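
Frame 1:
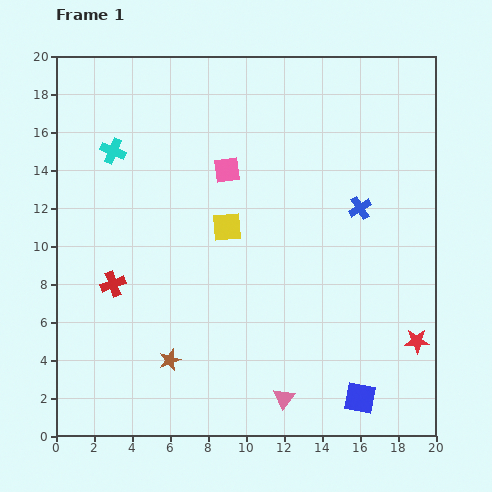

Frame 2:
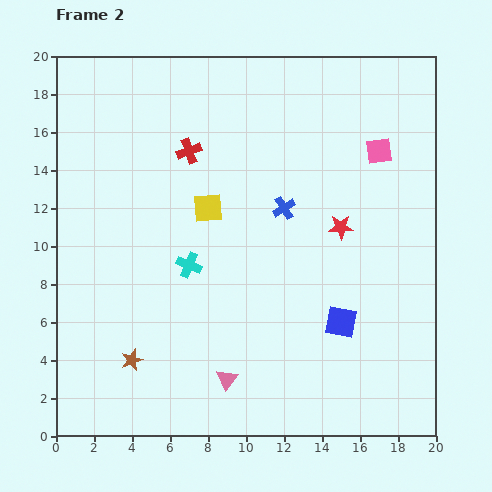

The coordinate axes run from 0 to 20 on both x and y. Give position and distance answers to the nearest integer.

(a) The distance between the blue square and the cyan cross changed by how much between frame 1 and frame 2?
-9

Distance in frame 1: 18. Distance in frame 2: 9.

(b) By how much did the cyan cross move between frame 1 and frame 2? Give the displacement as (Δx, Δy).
(4, -6)

The cyan cross was at (3, 15) in frame 1 and (7, 9) in frame 2.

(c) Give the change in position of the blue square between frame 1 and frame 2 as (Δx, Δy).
(-1, 4)

The blue square was at (16, 2) in frame 1 and (15, 6) in frame 2.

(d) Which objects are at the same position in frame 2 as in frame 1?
none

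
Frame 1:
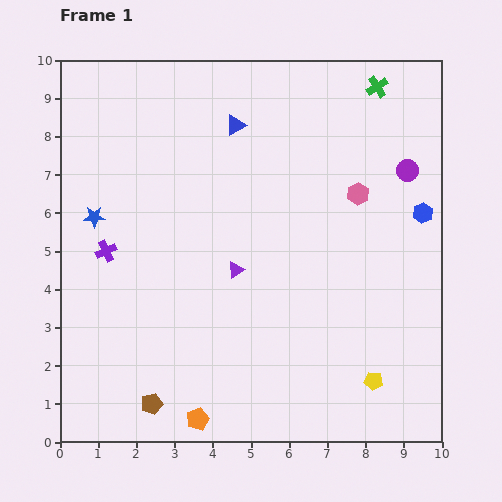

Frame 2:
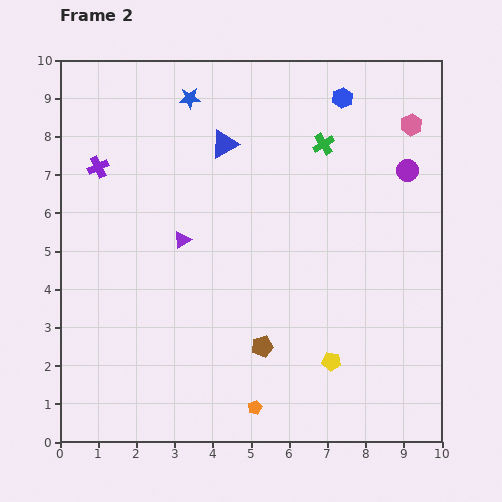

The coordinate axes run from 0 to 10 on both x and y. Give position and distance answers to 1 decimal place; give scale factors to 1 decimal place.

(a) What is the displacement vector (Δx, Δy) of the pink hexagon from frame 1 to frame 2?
(1.4, 1.8)

The pink hexagon was at (7.8, 6.5) in frame 1 and (9.2, 8.3) in frame 2.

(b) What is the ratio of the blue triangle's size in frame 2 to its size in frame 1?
1.4×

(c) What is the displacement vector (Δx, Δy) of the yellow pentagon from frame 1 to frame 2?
(-1.1, 0.5)

The yellow pentagon was at (8.2, 1.6) in frame 1 and (7.1, 2.1) in frame 2.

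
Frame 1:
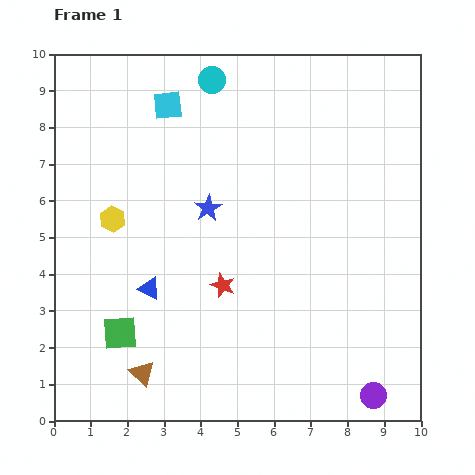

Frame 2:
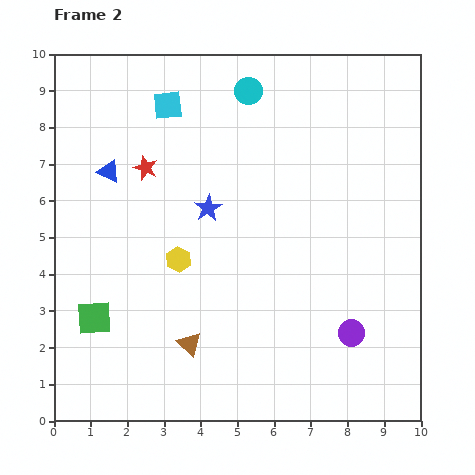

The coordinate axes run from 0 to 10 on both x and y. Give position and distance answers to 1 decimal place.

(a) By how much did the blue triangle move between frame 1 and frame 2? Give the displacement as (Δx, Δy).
(-1.1, 3.2)

The blue triangle was at (2.6, 3.6) in frame 1 and (1.5, 6.8) in frame 2.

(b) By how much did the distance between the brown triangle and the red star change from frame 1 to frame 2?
+1.6

Distance in frame 1: 3.3. Distance in frame 2: 4.9.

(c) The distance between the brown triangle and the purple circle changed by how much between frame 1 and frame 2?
-1.9

Distance in frame 1: 6.3. Distance in frame 2: 4.4.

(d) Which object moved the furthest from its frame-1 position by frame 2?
the red star

(moved 3.8; next 3.4)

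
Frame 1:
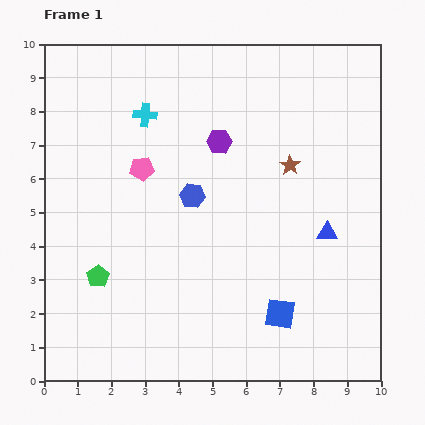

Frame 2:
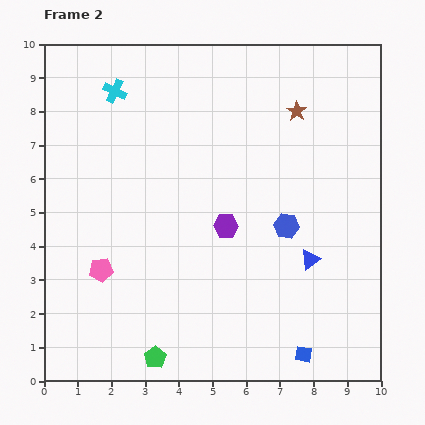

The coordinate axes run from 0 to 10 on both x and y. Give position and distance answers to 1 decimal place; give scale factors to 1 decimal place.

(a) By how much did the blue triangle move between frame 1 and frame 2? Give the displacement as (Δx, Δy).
(-0.5, -0.8)

The blue triangle was at (8.4, 4.4) in frame 1 and (7.9, 3.6) in frame 2.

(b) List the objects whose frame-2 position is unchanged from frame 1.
none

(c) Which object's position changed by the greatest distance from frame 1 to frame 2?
the pink pentagon

(moved 3.2; next 2.9)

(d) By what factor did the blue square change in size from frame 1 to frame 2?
0.6×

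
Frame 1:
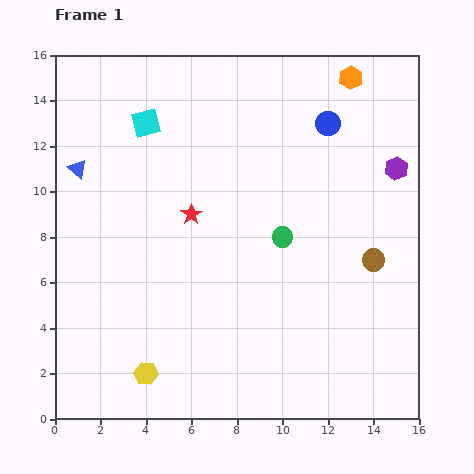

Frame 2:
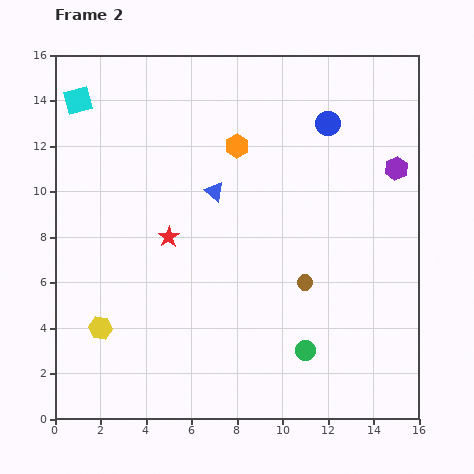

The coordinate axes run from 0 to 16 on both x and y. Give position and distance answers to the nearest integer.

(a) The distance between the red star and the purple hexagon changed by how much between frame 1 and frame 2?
+1

Distance in frame 1: 9. Distance in frame 2: 10.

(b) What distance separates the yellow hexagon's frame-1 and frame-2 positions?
3

The yellow hexagon moved from (4, 2) to (2, 4), a distance of √(2² + 2²) ≈ 3.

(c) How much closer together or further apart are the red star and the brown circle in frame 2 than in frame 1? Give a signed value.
-2

Distance in frame 1: 8. Distance in frame 2: 6.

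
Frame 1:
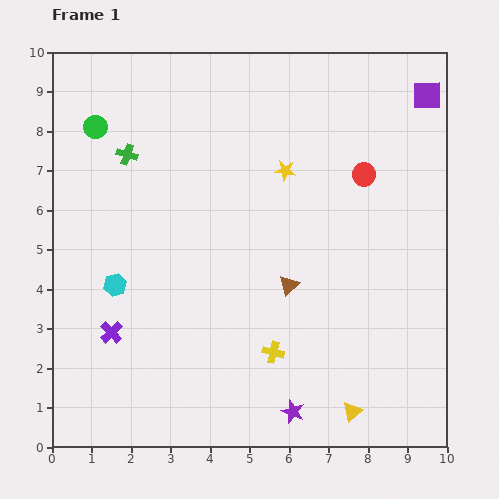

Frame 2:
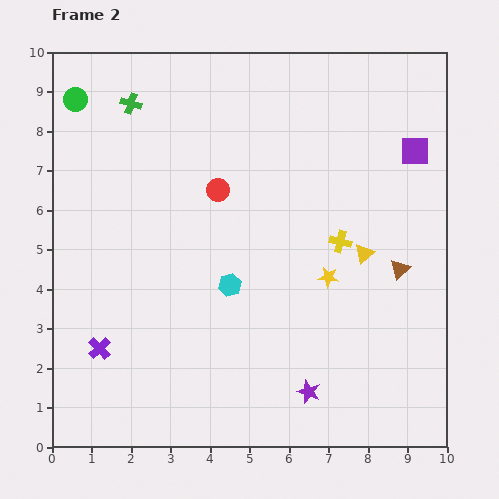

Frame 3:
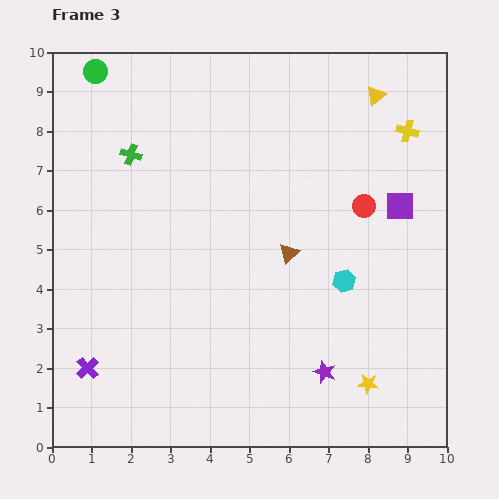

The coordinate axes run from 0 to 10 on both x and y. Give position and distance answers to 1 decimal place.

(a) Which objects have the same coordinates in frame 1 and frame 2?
none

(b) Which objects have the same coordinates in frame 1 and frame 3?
none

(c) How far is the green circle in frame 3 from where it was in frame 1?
1.4

The green circle moved from (1.1, 8.1) to (1.1, 9.5), a distance of √(0.0² + 1.4²) ≈ 1.4.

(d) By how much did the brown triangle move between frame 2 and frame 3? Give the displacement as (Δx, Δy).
(-2.8, 0.4)

The brown triangle was at (8.8, 4.5) in frame 2 and (6.0, 4.9) in frame 3.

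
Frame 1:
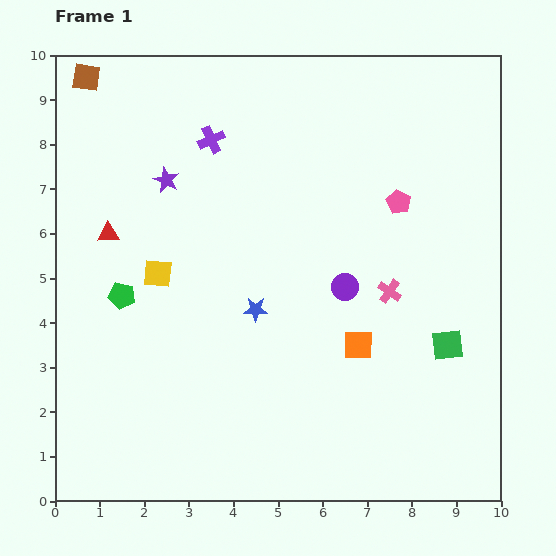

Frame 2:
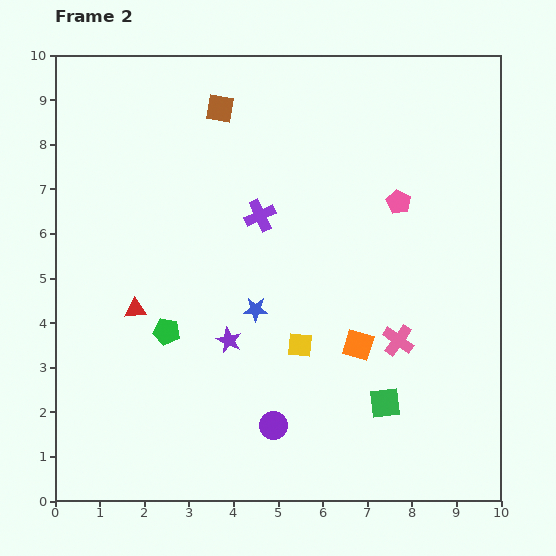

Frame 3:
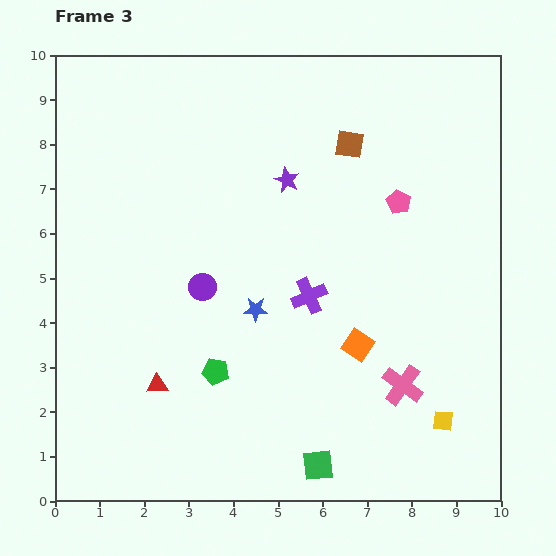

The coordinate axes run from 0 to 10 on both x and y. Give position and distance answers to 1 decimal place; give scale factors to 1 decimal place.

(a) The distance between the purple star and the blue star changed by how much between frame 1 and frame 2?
-2.6

Distance in frame 1: 3.5. Distance in frame 2: 0.9.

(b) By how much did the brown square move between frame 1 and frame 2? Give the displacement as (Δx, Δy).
(3.0, -0.7)

The brown square was at (0.7, 9.5) in frame 1 and (3.7, 8.8) in frame 2.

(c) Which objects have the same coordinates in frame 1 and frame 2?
the blue star, the orange square, the pink pentagon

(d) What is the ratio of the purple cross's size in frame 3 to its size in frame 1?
1.3×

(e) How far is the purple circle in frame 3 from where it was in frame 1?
3.2

The purple circle moved from (6.5, 4.8) to (3.3, 4.8), a distance of √(3.2² + 0.0²) ≈ 3.2.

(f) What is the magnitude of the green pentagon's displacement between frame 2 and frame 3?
1.4

The green pentagon moved from (2.5, 3.8) to (3.6, 2.9), a distance of √(1.1² + 0.9²) ≈ 1.4.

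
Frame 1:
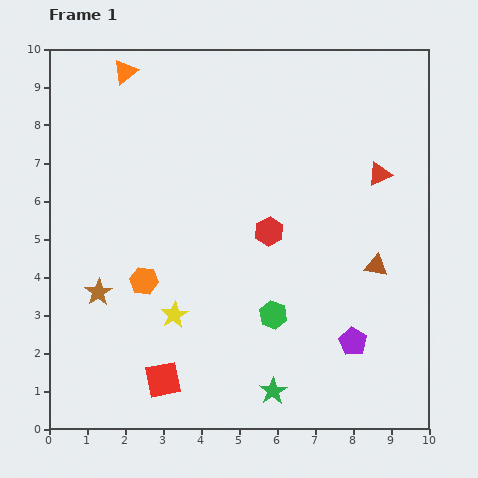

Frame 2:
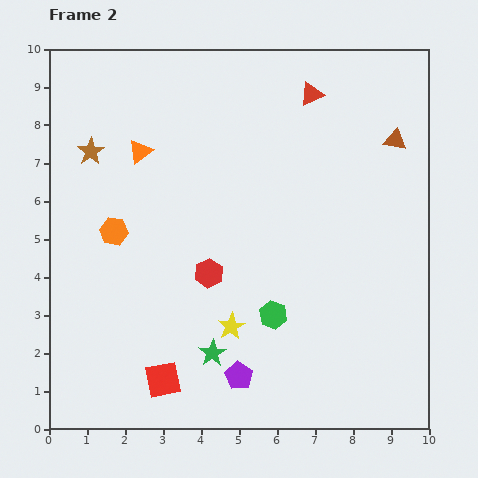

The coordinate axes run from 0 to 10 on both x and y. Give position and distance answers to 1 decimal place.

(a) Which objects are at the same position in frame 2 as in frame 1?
the green hexagon, the red square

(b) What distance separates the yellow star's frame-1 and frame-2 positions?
1.5

The yellow star moved from (3.3, 3.0) to (4.8, 2.7), a distance of √(1.5² + 0.3²) ≈ 1.5.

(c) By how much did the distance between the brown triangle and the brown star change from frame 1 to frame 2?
+0.7

Distance in frame 1: 7.3. Distance in frame 2: 8.0.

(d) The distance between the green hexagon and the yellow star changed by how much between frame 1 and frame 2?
-1.5

Distance in frame 1: 2.6. Distance in frame 2: 1.1.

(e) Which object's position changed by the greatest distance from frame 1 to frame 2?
the brown star

(moved 3.7; next 3.3)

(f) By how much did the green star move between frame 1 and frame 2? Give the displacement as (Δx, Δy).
(-1.6, 1.0)

The green star was at (5.9, 1.0) in frame 1 and (4.3, 2.0) in frame 2.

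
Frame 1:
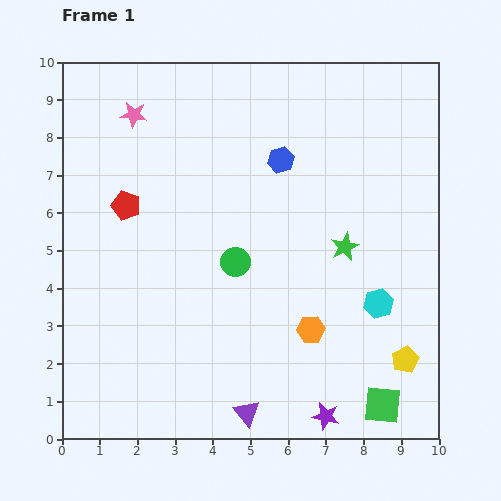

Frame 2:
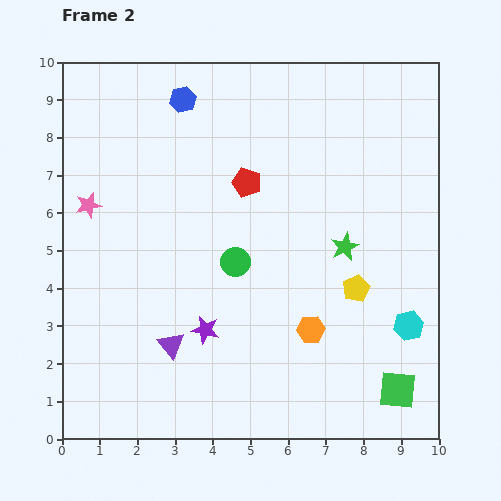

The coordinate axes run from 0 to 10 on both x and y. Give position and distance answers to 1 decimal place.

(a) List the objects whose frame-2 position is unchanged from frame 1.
the green star, the orange hexagon, the green circle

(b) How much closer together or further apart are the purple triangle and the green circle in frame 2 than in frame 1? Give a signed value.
-1.2

Distance in frame 1: 4.0. Distance in frame 2: 2.8.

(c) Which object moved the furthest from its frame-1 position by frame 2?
the purple star

(moved 3.9; next 3.3)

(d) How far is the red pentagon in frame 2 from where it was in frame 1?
3.3

The red pentagon moved from (1.7, 6.2) to (4.9, 6.8), a distance of √(3.2² + 0.6²) ≈ 3.3.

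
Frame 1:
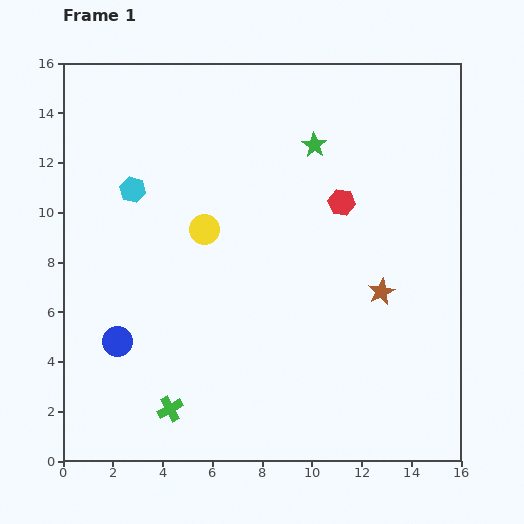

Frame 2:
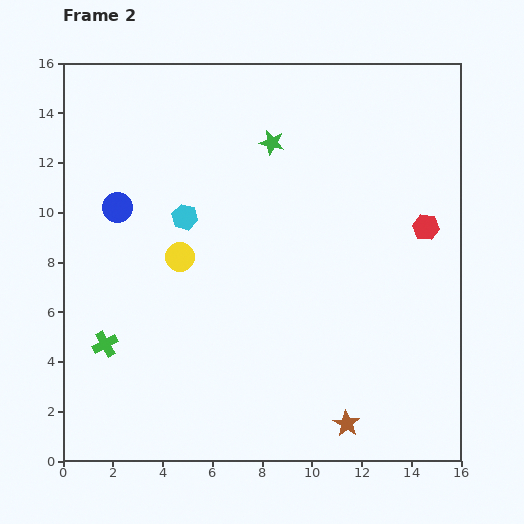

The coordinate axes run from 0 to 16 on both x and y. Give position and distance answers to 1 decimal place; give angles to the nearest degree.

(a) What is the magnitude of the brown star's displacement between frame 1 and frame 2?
5.5

The brown star moved from (12.8, 6.8) to (11.4, 1.5), a distance of √(1.4² + 5.3²) ≈ 5.5.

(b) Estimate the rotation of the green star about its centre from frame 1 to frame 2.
19° counter-clockwise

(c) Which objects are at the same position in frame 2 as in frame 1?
none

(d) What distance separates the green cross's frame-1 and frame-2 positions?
3.7

The green cross moved from (4.3, 2.1) to (1.7, 4.7), a distance of √(2.6² + 2.6²) ≈ 3.7.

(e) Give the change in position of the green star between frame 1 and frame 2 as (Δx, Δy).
(-1.7, 0.1)

The green star was at (10.1, 12.7) in frame 1 and (8.4, 12.8) in frame 2.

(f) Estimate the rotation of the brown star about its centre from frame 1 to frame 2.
16° counter-clockwise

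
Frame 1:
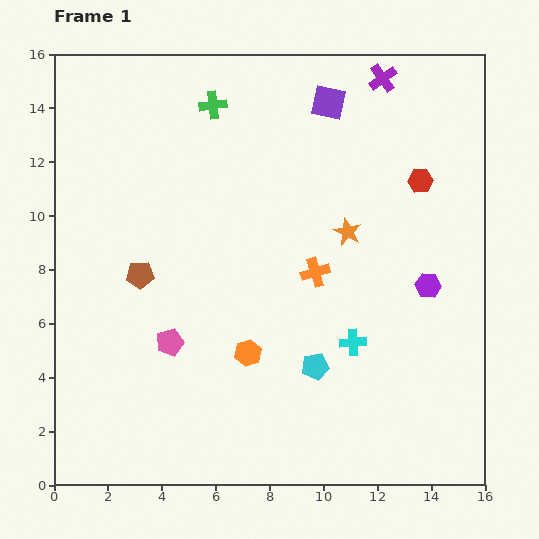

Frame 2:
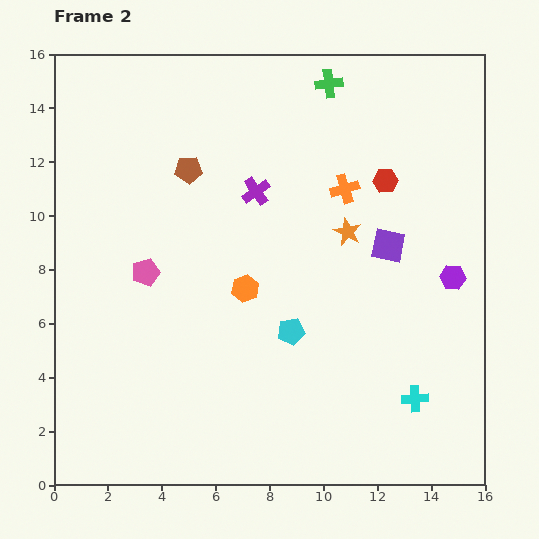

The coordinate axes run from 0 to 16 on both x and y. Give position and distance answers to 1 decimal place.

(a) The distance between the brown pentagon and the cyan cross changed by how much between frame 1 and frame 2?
+3.7

Distance in frame 1: 8.3. Distance in frame 2: 12.0.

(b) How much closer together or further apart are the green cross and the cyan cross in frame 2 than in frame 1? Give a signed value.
+1.9

Distance in frame 1: 10.2. Distance in frame 2: 12.1.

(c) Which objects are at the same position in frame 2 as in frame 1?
the orange star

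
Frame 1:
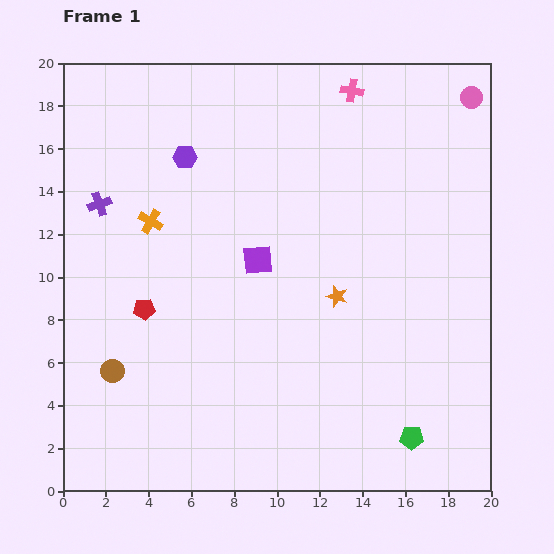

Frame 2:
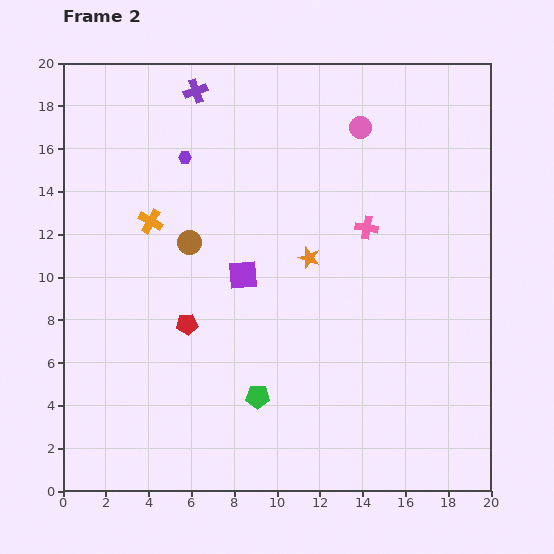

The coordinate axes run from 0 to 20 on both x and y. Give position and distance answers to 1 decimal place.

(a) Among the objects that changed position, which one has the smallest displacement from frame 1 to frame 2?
the purple square

(moved 1.0)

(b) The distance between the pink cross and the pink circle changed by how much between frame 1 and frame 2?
-0.9

Distance in frame 1: 5.6. Distance in frame 2: 4.7.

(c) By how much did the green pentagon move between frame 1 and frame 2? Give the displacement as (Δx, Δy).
(-7.2, 1.9)

The green pentagon was at (16.3, 2.5) in frame 1 and (9.1, 4.4) in frame 2.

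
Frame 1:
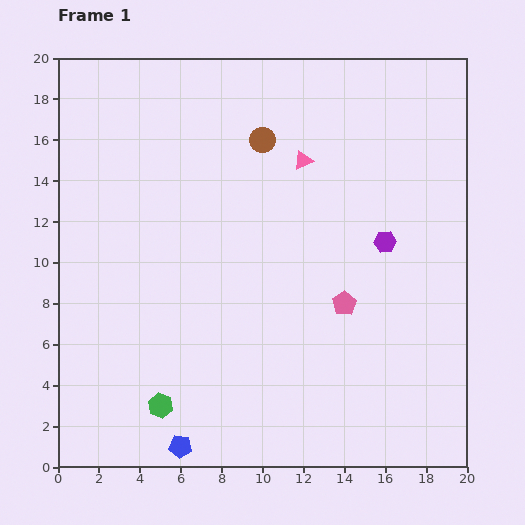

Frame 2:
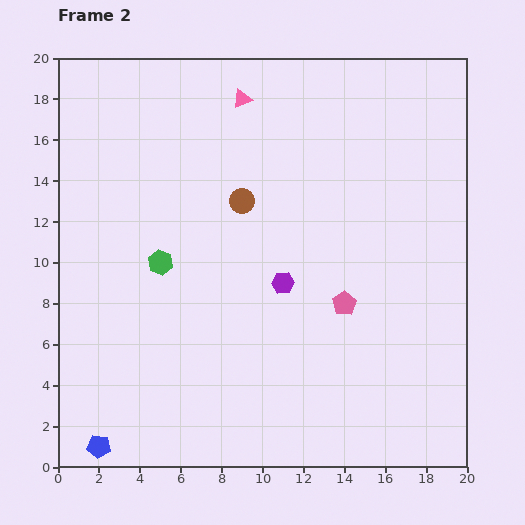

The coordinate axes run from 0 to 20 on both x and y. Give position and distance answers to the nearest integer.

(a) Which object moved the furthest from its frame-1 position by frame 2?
the green hexagon

(moved 7; next 5)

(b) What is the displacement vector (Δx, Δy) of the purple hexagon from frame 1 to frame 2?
(-5, -2)

The purple hexagon was at (16, 11) in frame 1 and (11, 9) in frame 2.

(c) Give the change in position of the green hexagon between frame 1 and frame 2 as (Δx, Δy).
(0, 7)

The green hexagon was at (5, 3) in frame 1 and (5, 10) in frame 2.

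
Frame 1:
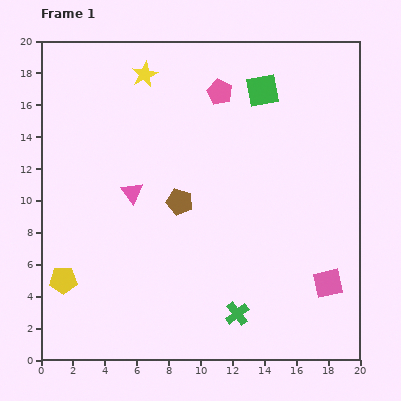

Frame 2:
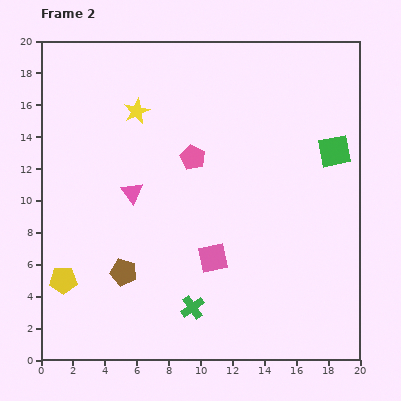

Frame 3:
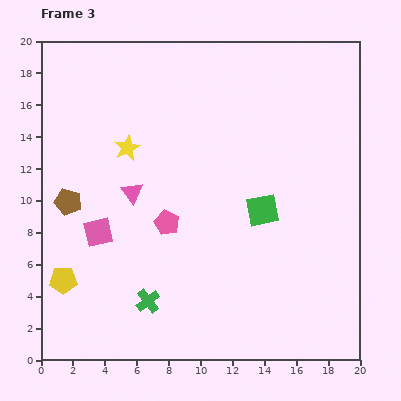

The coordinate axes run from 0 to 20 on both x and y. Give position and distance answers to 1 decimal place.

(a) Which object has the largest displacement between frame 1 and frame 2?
the pink square

(moved 7.4; next 5.9)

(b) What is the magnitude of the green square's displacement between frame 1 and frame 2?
5.9

The green square moved from (13.9, 16.9) to (18.4, 13.1), a distance of √(4.5² + 3.8²) ≈ 5.9.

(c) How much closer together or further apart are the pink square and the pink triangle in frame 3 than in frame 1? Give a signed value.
-10.3

Distance in frame 1: 13.6. Distance in frame 3: 3.3.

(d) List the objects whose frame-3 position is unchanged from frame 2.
the yellow pentagon, the pink triangle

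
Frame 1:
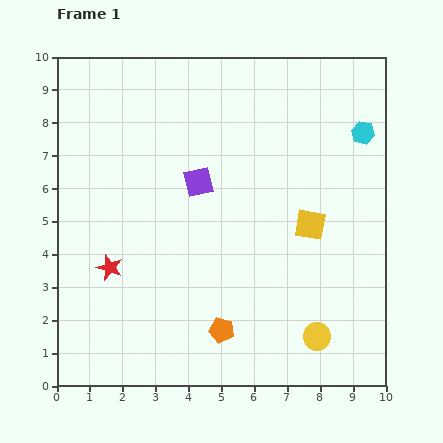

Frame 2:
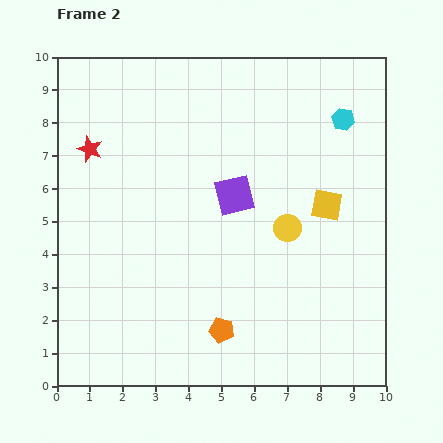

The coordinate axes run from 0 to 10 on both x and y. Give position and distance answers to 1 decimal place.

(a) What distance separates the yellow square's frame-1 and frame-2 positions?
0.8

The yellow square moved from (7.7, 4.9) to (8.2, 5.5), a distance of √(0.5² + 0.6²) ≈ 0.8.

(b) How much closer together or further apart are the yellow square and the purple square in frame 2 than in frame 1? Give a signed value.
-0.8

Distance in frame 1: 3.6. Distance in frame 2: 2.8.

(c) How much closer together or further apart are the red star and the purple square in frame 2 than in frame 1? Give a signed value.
+0.9

Distance in frame 1: 3.7. Distance in frame 2: 4.6.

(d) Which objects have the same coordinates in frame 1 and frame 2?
the orange pentagon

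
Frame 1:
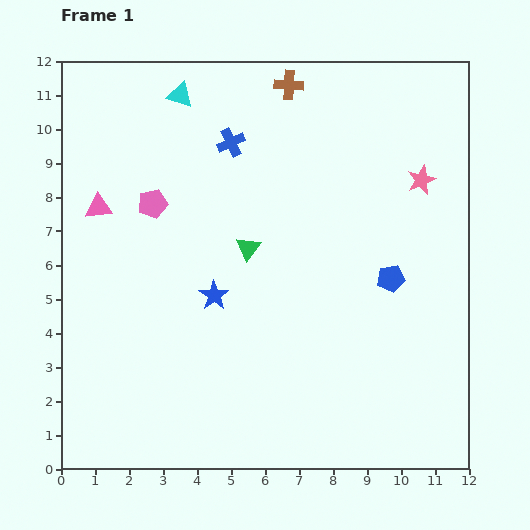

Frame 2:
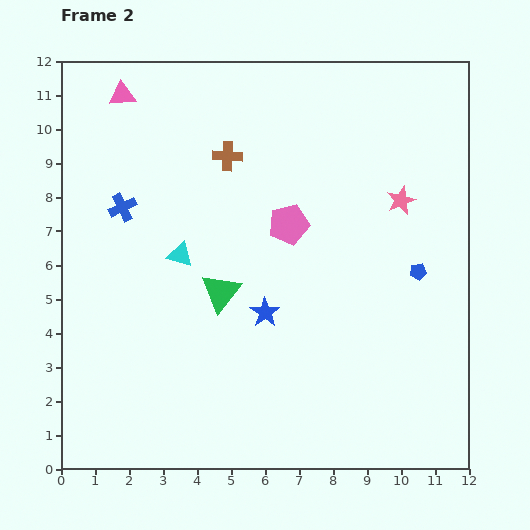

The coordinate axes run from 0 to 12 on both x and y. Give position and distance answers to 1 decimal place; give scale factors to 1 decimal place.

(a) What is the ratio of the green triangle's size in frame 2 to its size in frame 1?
1.6×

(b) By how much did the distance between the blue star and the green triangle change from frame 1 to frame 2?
-0.3

Distance in frame 1: 1.7. Distance in frame 2: 1.4.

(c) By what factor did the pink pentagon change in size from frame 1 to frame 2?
1.4×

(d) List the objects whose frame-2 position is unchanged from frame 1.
none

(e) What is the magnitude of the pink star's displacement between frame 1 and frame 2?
0.8

The pink star moved from (10.6, 8.5) to (10.0, 7.9), a distance of √(0.6² + 0.6²) ≈ 0.8.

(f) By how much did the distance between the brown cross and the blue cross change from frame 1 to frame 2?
+1.0

Distance in frame 1: 2.4. Distance in frame 2: 3.4.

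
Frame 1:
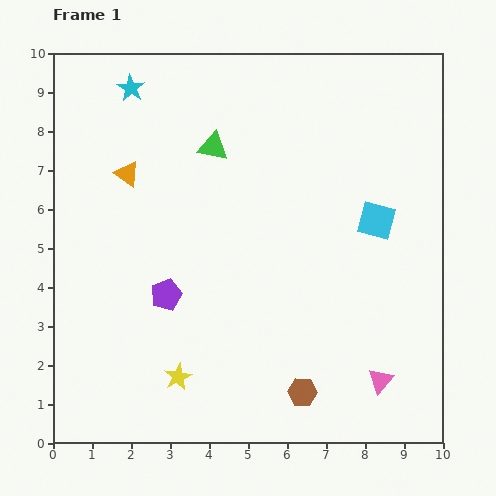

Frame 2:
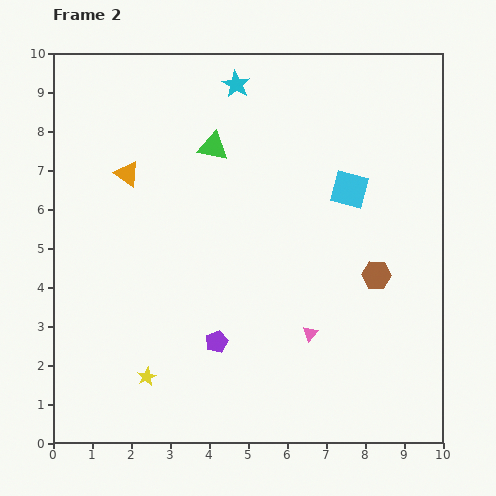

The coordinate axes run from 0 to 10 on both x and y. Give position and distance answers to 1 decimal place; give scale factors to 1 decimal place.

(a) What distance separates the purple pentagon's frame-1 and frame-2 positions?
1.8

The purple pentagon moved from (2.9, 3.8) to (4.2, 2.6), a distance of √(1.3² + 1.2²) ≈ 1.8.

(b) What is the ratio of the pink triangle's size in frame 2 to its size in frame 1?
0.6×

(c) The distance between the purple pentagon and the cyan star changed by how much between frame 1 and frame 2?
+1.2

Distance in frame 1: 5.4. Distance in frame 2: 6.6.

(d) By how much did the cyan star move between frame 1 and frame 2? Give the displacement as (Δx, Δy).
(2.7, 0.1)

The cyan star was at (2.0, 9.1) in frame 1 and (4.7, 9.2) in frame 2.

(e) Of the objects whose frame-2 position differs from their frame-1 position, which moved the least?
the yellow star

(moved 0.8)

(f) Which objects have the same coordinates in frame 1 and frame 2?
the orange triangle, the green triangle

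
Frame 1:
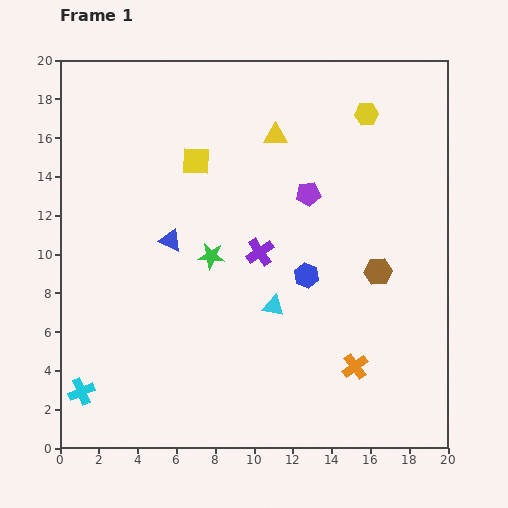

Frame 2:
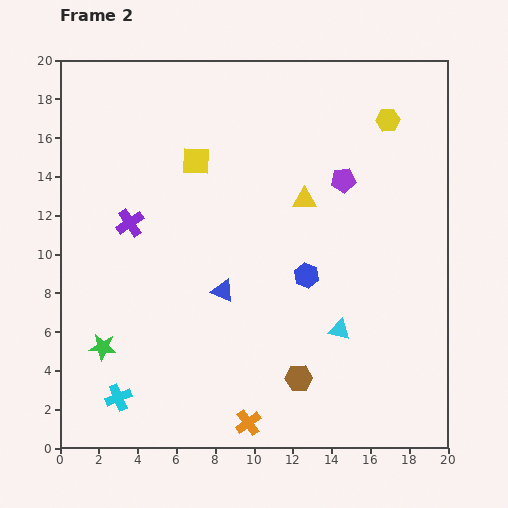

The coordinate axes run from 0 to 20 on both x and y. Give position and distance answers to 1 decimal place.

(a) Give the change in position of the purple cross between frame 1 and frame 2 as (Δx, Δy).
(-6.7, 1.5)

The purple cross was at (10.3, 10.1) in frame 1 and (3.6, 11.6) in frame 2.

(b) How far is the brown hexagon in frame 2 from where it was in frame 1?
6.9

The brown hexagon moved from (16.4, 9.1) to (12.3, 3.6), a distance of √(4.1² + 5.5²) ≈ 6.9.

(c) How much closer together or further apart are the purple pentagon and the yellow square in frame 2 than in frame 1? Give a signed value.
+1.7

Distance in frame 1: 6.0. Distance in frame 2: 7.7.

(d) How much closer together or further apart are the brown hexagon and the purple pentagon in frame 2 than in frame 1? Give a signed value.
+5.1

Distance in frame 1: 5.4. Distance in frame 2: 10.5.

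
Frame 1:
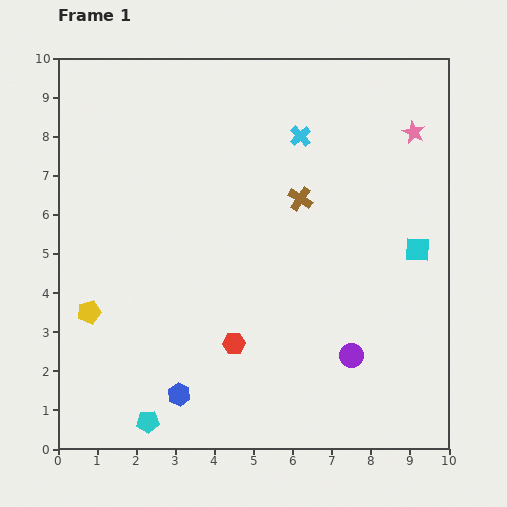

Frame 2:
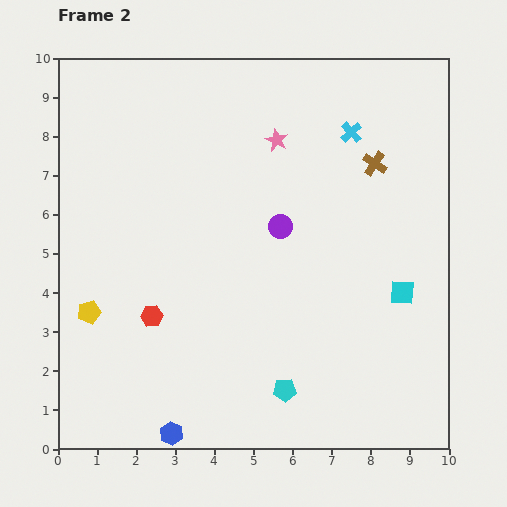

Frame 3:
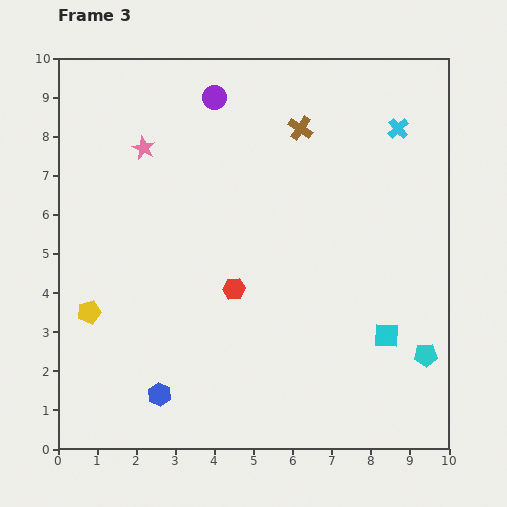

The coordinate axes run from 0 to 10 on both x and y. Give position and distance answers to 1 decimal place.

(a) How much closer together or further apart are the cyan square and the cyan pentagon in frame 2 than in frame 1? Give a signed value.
-4.3

Distance in frame 1: 8.2. Distance in frame 2: 3.9.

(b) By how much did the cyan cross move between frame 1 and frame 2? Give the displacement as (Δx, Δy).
(1.3, 0.1)

The cyan cross was at (6.2, 8.0) in frame 1 and (7.5, 8.1) in frame 2.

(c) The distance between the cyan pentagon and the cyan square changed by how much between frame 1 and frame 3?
-7.1

Distance in frame 1: 8.2. Distance in frame 3: 1.1.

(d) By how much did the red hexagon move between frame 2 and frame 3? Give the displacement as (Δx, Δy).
(2.1, 0.7)

The red hexagon was at (2.4, 3.4) in frame 2 and (4.5, 4.1) in frame 3.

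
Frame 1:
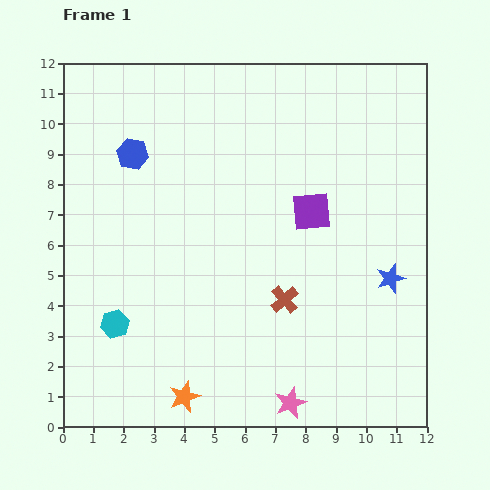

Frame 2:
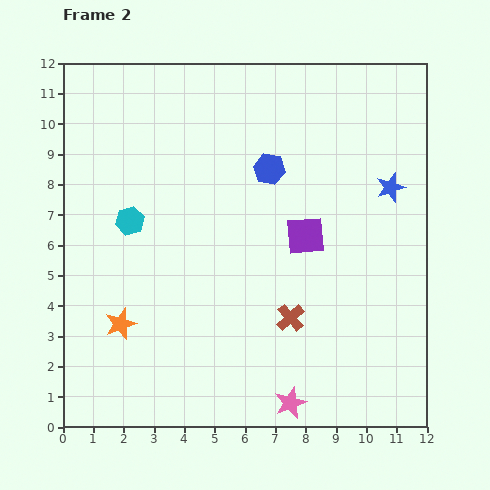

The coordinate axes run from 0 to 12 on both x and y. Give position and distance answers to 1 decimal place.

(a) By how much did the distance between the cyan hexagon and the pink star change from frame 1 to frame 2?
+1.6

Distance in frame 1: 6.4. Distance in frame 2: 8.0.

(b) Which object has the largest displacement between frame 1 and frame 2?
the blue hexagon

(moved 4.5; next 3.4)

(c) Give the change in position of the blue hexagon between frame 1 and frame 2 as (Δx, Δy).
(4.5, -0.5)

The blue hexagon was at (2.3, 9.0) in frame 1 and (6.8, 8.5) in frame 2.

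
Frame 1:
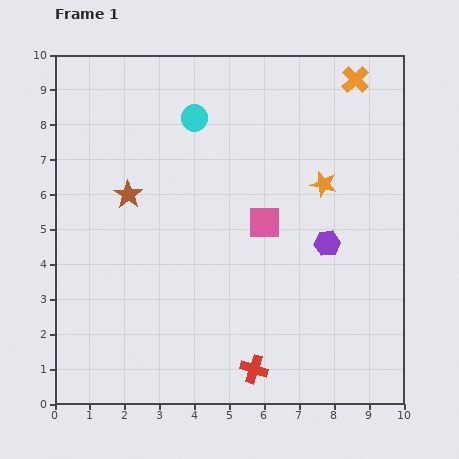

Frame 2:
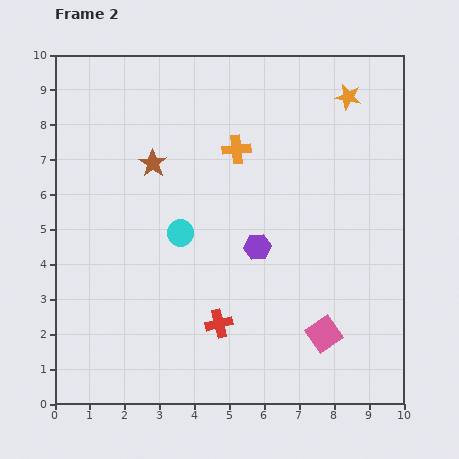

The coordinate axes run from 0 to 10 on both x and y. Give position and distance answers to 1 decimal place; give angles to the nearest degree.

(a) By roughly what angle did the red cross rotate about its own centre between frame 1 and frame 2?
31° counter-clockwise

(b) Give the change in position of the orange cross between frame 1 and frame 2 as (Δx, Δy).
(-3.4, -2.0)

The orange cross was at (8.6, 9.3) in frame 1 and (5.2, 7.3) in frame 2.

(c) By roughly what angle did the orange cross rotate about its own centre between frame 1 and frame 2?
39° clockwise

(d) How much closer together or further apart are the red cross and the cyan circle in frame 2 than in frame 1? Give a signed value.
-4.6

Distance in frame 1: 7.4. Distance in frame 2: 2.8.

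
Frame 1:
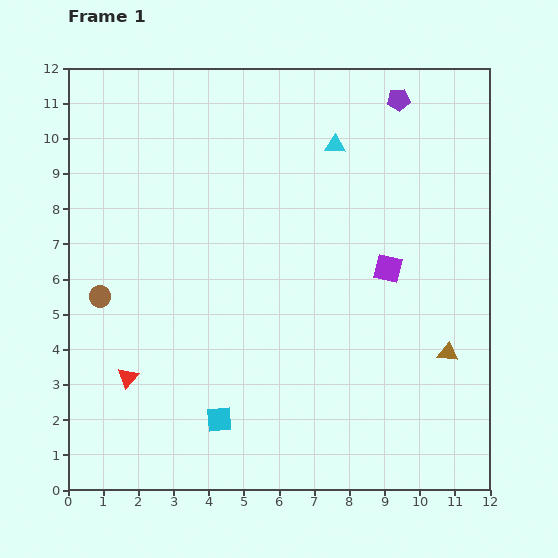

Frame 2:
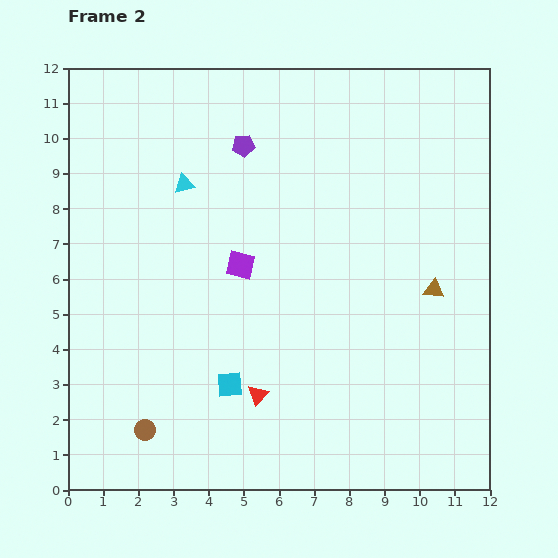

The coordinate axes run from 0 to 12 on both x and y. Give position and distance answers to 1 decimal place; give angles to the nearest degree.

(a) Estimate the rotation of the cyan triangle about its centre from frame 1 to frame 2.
17° counter-clockwise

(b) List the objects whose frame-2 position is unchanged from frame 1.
none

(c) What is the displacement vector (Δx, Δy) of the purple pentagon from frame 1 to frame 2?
(-4.4, -1.3)

The purple pentagon was at (9.4, 11.1) in frame 1 and (5.0, 9.8) in frame 2.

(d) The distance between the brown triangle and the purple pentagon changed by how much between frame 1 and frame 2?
-0.5

Distance in frame 1: 7.3. Distance in frame 2: 6.8.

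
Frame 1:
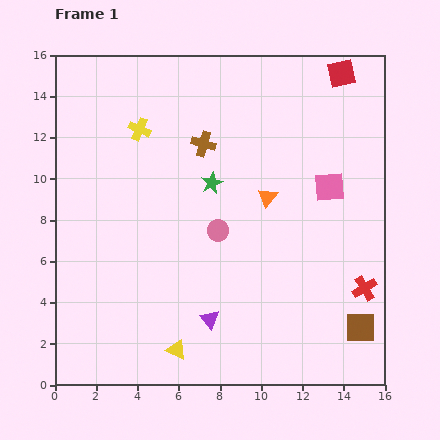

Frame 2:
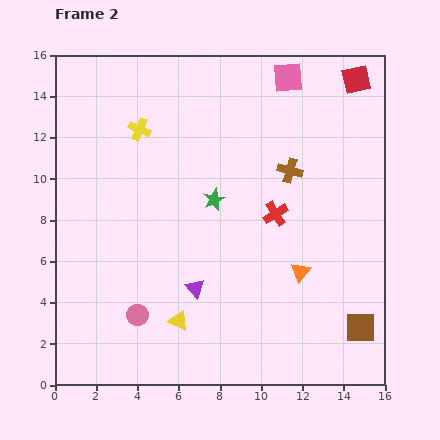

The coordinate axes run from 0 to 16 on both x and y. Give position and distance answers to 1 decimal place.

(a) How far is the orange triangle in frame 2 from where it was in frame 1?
3.9

The orange triangle moved from (10.3, 9.1) to (11.9, 5.5), a distance of √(1.6² + 3.6²) ≈ 3.9.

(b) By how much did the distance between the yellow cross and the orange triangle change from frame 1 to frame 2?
+3.4

Distance in frame 1: 7.0. Distance in frame 2: 10.4.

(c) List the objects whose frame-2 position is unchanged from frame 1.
the brown square, the yellow cross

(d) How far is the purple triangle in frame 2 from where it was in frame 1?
1.7

The purple triangle moved from (7.5, 3.2) to (6.8, 4.7), a distance of √(0.7² + 1.5²) ≈ 1.7.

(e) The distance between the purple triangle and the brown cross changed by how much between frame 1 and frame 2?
-1.2

Distance in frame 1: 8.5. Distance in frame 2: 7.3.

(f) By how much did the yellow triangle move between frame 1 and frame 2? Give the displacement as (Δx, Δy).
(0.1, 1.4)

The yellow triangle was at (5.9, 1.7) in frame 1 and (6.0, 3.1) in frame 2.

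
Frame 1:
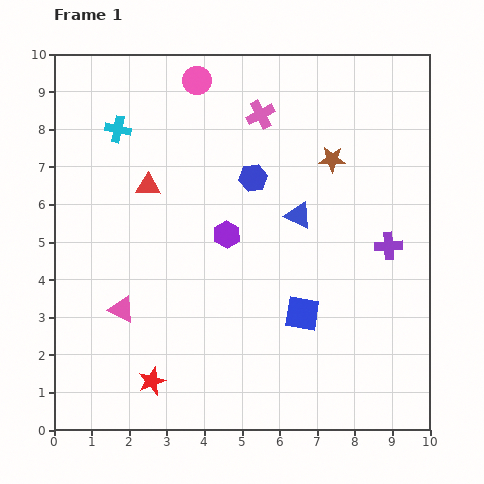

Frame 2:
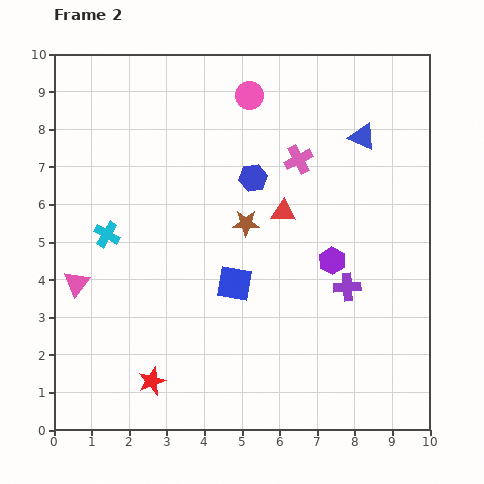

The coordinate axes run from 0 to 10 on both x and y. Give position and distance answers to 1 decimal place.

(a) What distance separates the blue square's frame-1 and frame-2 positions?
2.0

The blue square moved from (6.6, 3.1) to (4.8, 3.9), a distance of √(1.8² + 0.8²) ≈ 2.0.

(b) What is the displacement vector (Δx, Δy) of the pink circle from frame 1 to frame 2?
(1.4, -0.4)

The pink circle was at (3.8, 9.3) in frame 1 and (5.2, 8.9) in frame 2.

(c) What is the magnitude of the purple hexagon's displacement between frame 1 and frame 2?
2.9

The purple hexagon moved from (4.6, 5.2) to (7.4, 4.5), a distance of √(2.8² + 0.7²) ≈ 2.9.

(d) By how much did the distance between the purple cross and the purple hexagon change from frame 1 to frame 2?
-3.5

Distance in frame 1: 4.3. Distance in frame 2: 0.8.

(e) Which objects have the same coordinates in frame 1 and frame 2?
the blue hexagon, the red star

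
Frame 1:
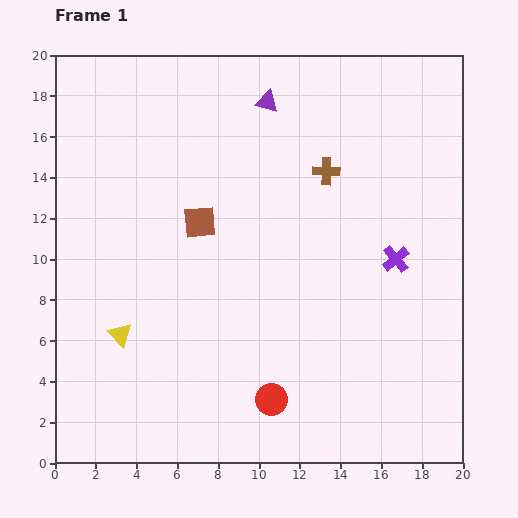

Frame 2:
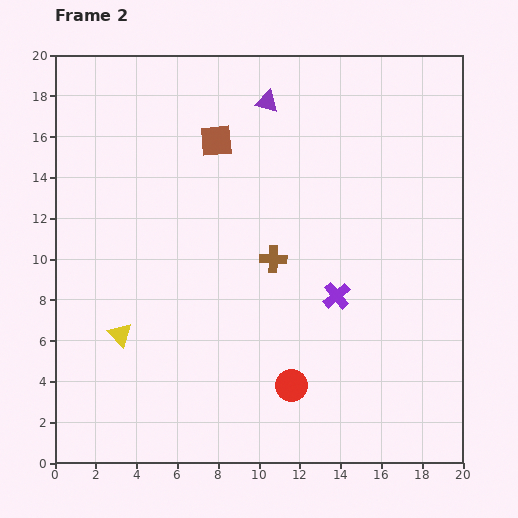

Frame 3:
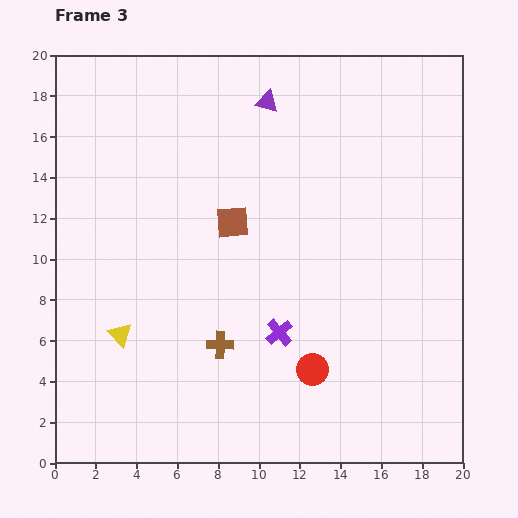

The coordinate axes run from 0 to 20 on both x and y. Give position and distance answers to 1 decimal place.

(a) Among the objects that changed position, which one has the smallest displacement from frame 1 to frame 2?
the red circle

(moved 1.2)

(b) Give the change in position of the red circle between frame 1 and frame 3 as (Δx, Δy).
(2.0, 1.5)

The red circle was at (10.6, 3.1) in frame 1 and (12.6, 4.6) in frame 3.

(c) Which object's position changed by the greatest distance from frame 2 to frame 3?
the brown cross

(moved 4.9; next 4.1)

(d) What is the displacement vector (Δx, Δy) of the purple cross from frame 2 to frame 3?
(-2.8, -1.8)

The purple cross was at (13.8, 8.2) in frame 2 and (11.0, 6.4) in frame 3.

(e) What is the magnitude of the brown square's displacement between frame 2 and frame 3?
4.1

The brown square moved from (7.9, 15.8) to (8.7, 11.8), a distance of √(0.8² + 4.0²) ≈ 4.1.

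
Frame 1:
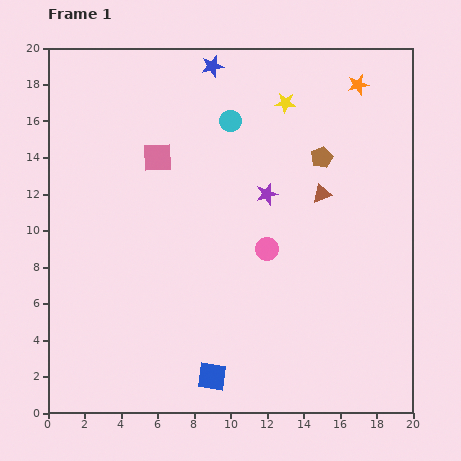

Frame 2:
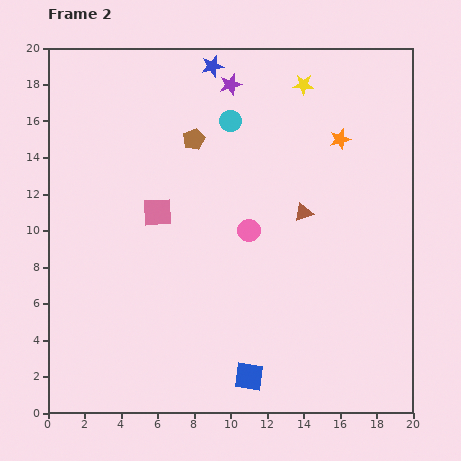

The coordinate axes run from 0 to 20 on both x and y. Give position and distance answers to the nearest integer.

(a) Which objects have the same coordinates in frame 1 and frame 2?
the blue star, the cyan circle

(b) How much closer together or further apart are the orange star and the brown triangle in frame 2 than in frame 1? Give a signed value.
-2

Distance in frame 1: 6. Distance in frame 2: 4.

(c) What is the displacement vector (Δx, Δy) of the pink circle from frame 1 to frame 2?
(-1, 1)

The pink circle was at (12, 9) in frame 1 and (11, 10) in frame 2.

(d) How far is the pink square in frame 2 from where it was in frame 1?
3

The pink square moved from (6, 14) to (6, 11), a distance of √(0² + 3²) ≈ 3.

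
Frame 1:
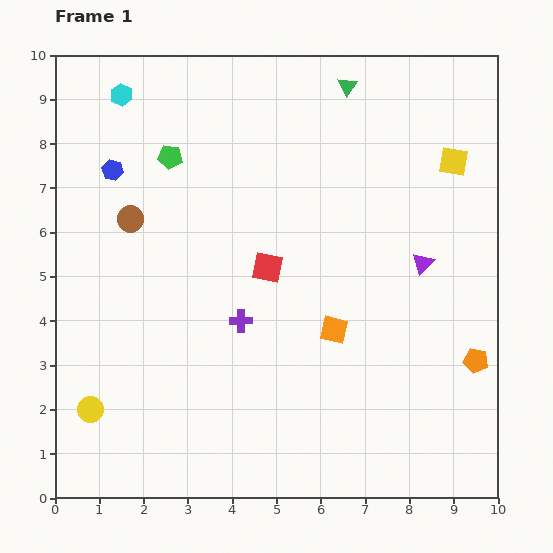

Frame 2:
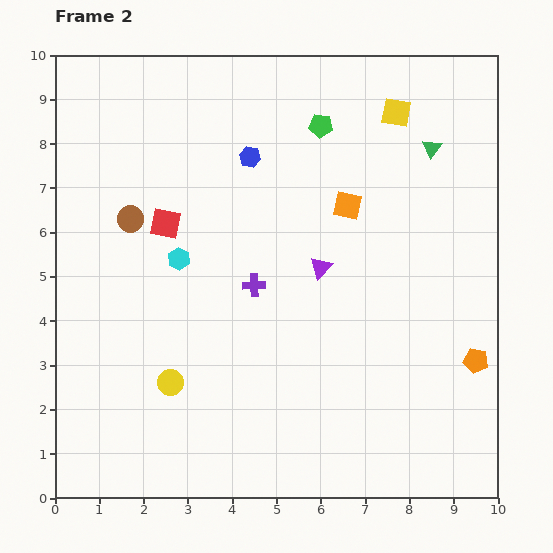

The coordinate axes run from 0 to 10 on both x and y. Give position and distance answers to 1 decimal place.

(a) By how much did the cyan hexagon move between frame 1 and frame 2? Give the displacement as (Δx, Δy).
(1.3, -3.7)

The cyan hexagon was at (1.5, 9.1) in frame 1 and (2.8, 5.4) in frame 2.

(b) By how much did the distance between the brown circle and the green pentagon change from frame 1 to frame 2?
+3.1

Distance in frame 1: 1.7. Distance in frame 2: 4.8.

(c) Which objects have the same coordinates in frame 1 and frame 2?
the brown circle, the orange pentagon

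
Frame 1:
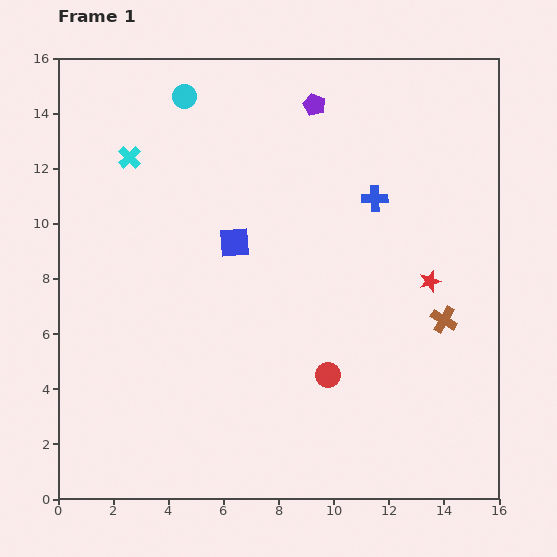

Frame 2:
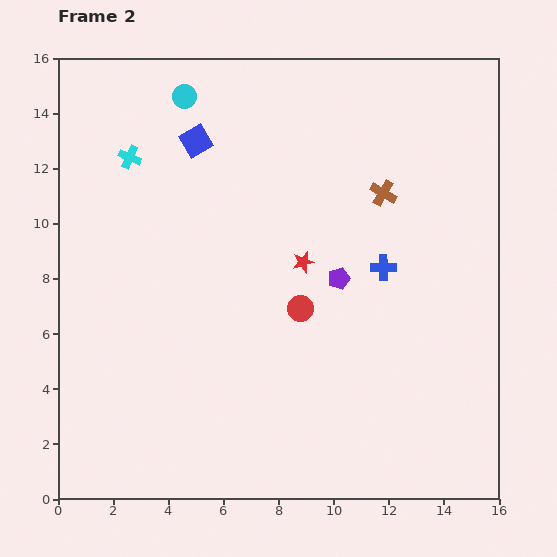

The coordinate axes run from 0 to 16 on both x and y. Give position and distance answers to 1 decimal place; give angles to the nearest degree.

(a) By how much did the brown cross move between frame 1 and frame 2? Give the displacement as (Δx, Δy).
(-2.2, 4.6)

The brown cross was at (14.0, 6.5) in frame 1 and (11.8, 11.1) in frame 2.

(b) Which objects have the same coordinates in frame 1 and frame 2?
the cyan cross, the cyan circle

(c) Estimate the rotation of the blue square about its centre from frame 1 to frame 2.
26° counter-clockwise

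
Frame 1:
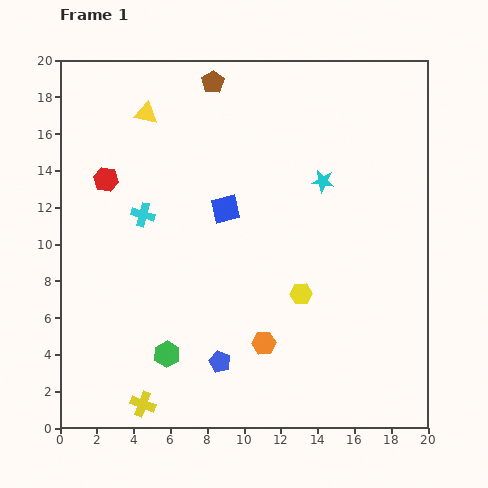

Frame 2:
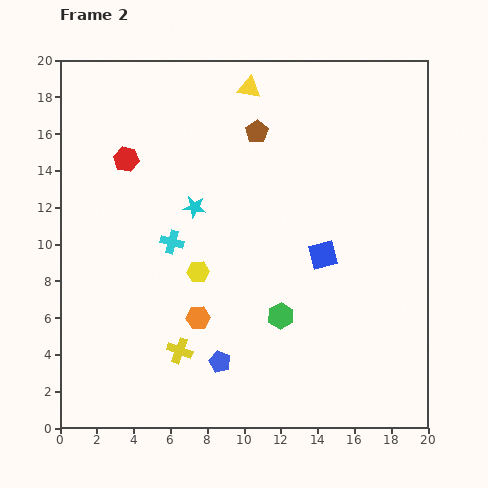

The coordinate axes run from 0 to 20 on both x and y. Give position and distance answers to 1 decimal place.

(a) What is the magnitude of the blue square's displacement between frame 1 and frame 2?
5.9

The blue square moved from (9.0, 11.9) to (14.3, 9.4), a distance of √(5.3² + 2.5²) ≈ 5.9.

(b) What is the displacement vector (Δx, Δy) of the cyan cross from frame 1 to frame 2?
(1.6, -1.5)

The cyan cross was at (4.5, 11.6) in frame 1 and (6.1, 10.1) in frame 2.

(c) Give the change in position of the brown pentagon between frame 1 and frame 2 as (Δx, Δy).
(2.4, -2.7)

The brown pentagon was at (8.3, 18.8) in frame 1 and (10.7, 16.1) in frame 2.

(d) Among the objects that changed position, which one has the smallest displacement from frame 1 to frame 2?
the red hexagon

(moved 1.6)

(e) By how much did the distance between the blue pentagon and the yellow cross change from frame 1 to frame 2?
-2.5

Distance in frame 1: 4.8. Distance in frame 2: 2.3.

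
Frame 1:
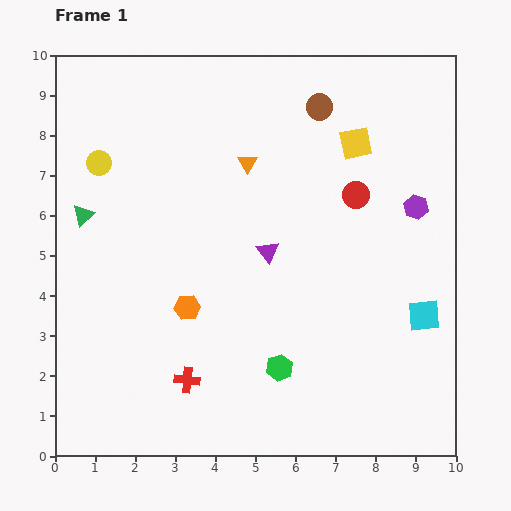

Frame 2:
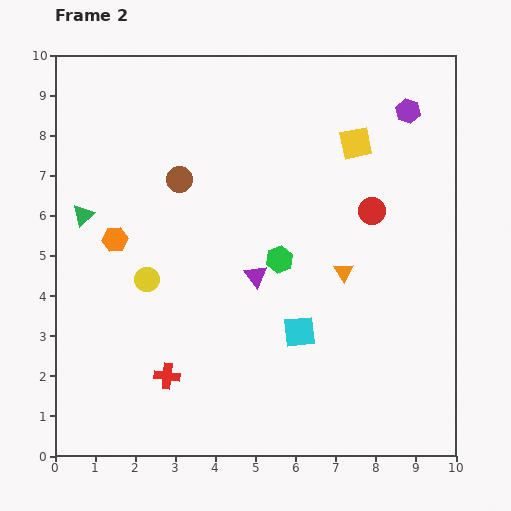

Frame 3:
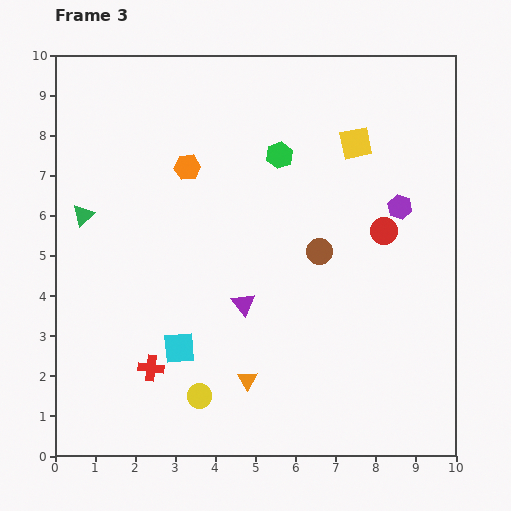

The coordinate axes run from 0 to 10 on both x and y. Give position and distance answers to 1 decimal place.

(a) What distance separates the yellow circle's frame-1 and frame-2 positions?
3.1

The yellow circle moved from (1.1, 7.3) to (2.3, 4.4), a distance of √(1.2² + 2.9²) ≈ 3.1.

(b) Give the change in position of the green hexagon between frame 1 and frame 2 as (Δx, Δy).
(0.0, 2.7)

The green hexagon was at (5.6, 2.2) in frame 1 and (5.6, 4.9) in frame 2.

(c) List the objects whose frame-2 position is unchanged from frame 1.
the green triangle, the yellow square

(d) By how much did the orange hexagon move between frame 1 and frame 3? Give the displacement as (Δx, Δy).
(0.0, 3.5)

The orange hexagon was at (3.3, 3.7) in frame 1 and (3.3, 7.2) in frame 3.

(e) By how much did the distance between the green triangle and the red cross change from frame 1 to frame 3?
-0.7

Distance in frame 1: 4.9. Distance in frame 3: 4.2.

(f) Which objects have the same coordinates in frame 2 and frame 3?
the green triangle, the yellow square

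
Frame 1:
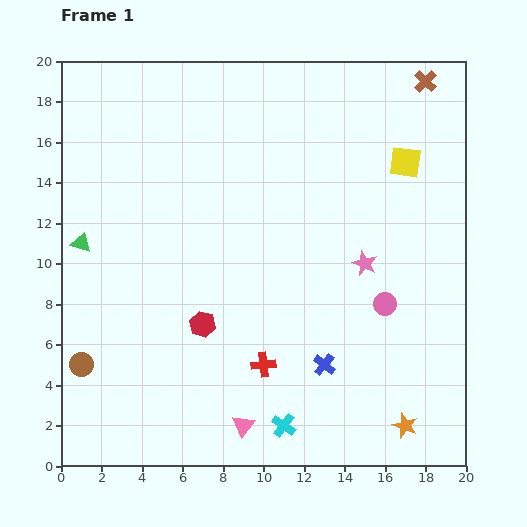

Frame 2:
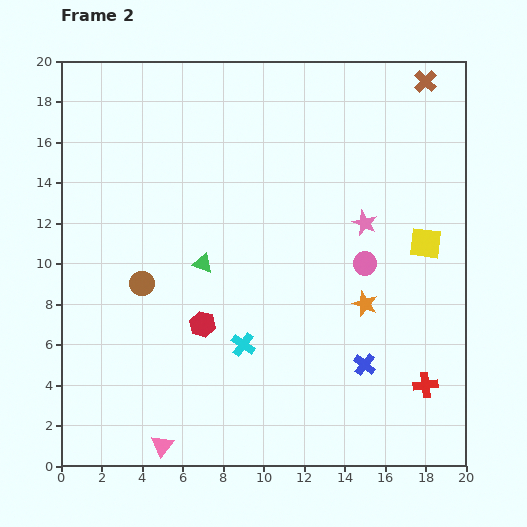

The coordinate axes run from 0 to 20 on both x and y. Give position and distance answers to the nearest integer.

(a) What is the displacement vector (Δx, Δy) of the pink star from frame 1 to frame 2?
(0, 2)

The pink star was at (15, 10) in frame 1 and (15, 12) in frame 2.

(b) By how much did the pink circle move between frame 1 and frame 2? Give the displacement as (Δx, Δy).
(-1, 2)

The pink circle was at (16, 8) in frame 1 and (15, 10) in frame 2.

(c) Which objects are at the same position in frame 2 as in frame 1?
the brown cross, the red hexagon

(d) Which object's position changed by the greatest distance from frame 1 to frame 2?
the red cross

(moved 8; next 6)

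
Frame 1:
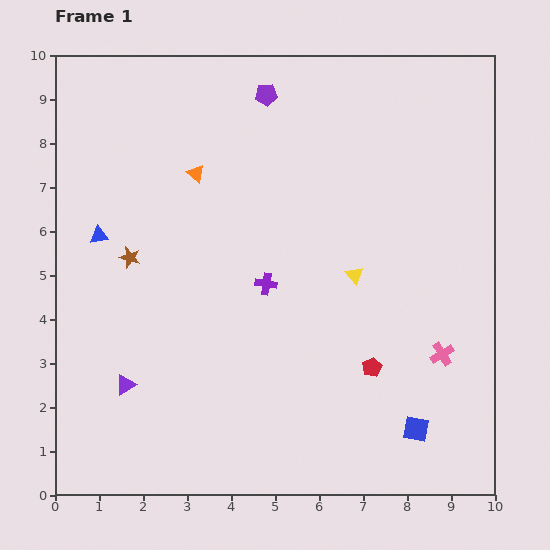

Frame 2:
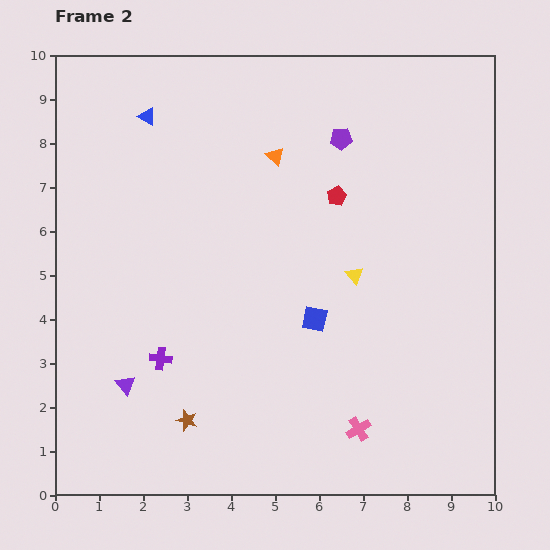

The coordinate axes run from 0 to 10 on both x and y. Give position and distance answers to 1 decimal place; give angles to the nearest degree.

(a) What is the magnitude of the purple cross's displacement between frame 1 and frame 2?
2.9

The purple cross moved from (4.8, 4.8) to (2.4, 3.1), a distance of √(2.4² + 1.7²) ≈ 2.9.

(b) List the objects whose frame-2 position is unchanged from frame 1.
the yellow triangle, the purple triangle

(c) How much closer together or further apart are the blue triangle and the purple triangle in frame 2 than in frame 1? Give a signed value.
+2.6

Distance in frame 1: 3.5. Distance in frame 2: 6.1.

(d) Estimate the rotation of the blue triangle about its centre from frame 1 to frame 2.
41° clockwise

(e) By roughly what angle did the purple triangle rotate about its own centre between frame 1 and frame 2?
38° counter-clockwise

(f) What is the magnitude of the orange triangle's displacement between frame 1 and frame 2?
1.8

The orange triangle moved from (3.2, 7.3) to (5.0, 7.7), a distance of √(1.8² + 0.4²) ≈ 1.8.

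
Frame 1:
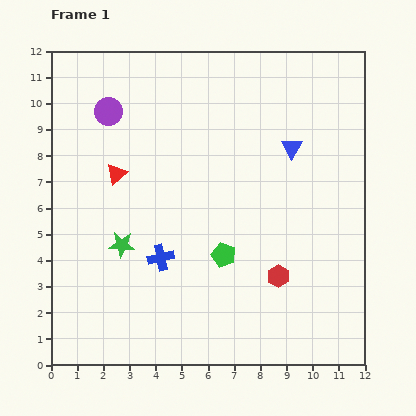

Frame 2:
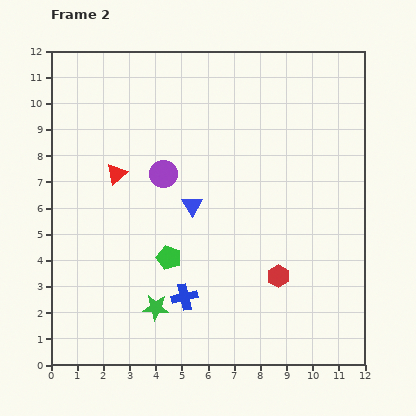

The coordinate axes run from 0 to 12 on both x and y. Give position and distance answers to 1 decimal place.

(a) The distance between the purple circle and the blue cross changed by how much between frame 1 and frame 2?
-1.1

Distance in frame 1: 5.9. Distance in frame 2: 4.8.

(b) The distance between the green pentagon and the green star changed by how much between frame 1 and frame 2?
-1.9

Distance in frame 1: 3.9. Distance in frame 2: 2.0.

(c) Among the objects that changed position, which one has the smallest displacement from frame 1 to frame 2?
the blue cross

(moved 1.7)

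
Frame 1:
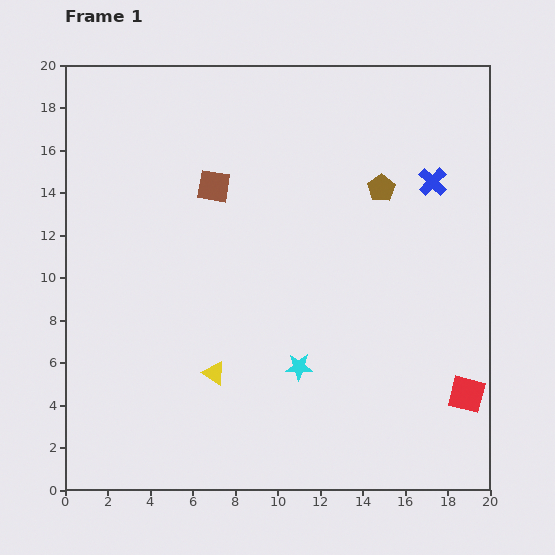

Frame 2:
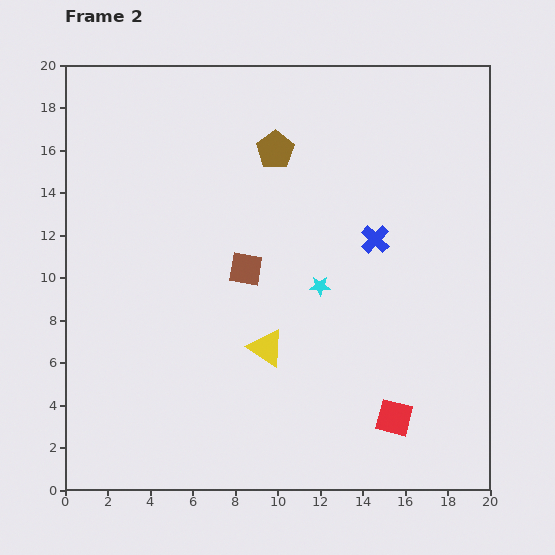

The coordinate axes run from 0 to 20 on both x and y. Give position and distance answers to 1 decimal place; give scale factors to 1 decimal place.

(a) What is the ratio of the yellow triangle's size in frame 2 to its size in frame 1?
1.6×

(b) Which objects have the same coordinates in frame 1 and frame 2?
none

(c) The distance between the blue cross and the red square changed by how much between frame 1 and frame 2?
-1.7

Distance in frame 1: 10.1. Distance in frame 2: 8.4.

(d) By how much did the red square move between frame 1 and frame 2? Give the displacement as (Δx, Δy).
(-3.4, -1.1)

The red square was at (18.9, 4.5) in frame 1 and (15.5, 3.4) in frame 2.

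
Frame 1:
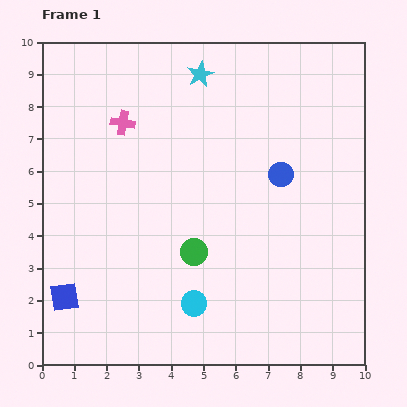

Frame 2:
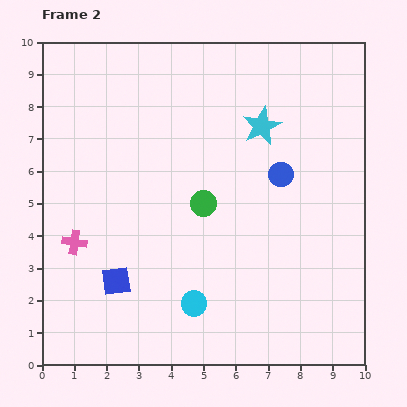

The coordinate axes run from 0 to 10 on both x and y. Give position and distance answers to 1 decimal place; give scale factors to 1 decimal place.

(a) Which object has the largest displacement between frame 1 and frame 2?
the pink cross

(moved 4.0; next 2.5)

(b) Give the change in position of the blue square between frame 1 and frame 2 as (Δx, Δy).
(1.6, 0.5)

The blue square was at (0.7, 2.1) in frame 1 and (2.3, 2.6) in frame 2.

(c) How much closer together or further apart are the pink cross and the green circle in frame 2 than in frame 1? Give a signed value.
-0.4

Distance in frame 1: 4.6. Distance in frame 2: 4.2.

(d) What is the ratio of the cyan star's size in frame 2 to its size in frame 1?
1.5×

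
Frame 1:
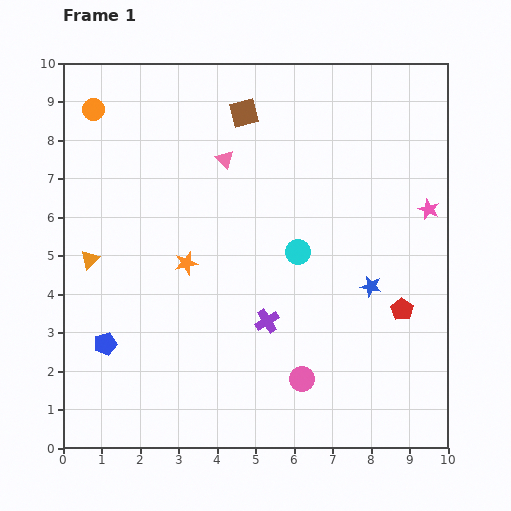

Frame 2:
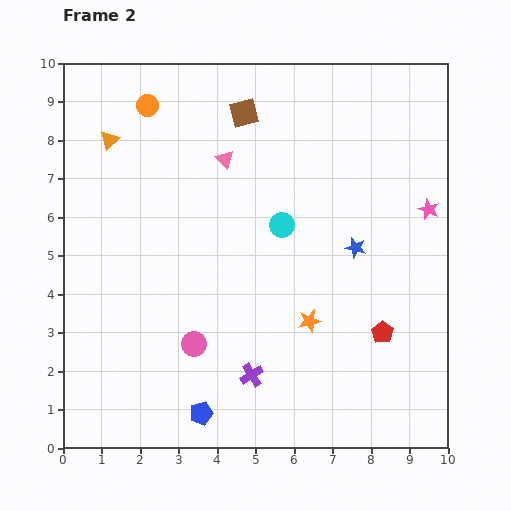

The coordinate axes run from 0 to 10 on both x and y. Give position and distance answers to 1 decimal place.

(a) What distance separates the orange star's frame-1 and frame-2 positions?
3.5

The orange star moved from (3.2, 4.8) to (6.4, 3.3), a distance of √(3.2² + 1.5²) ≈ 3.5.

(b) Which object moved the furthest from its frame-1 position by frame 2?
the orange star

(moved 3.5; next 3.1)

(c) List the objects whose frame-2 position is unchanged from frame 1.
the pink star, the brown square, the pink triangle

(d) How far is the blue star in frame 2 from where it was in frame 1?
1.1

The blue star moved from (8.0, 4.2) to (7.6, 5.2), a distance of √(0.4² + 1.0²) ≈ 1.1.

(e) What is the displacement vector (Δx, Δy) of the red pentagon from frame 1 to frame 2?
(-0.5, -0.6)

The red pentagon was at (8.8, 3.6) in frame 1 and (8.3, 3.0) in frame 2.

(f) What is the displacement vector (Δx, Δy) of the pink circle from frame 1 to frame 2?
(-2.8, 0.9)

The pink circle was at (6.2, 1.8) in frame 1 and (3.4, 2.7) in frame 2.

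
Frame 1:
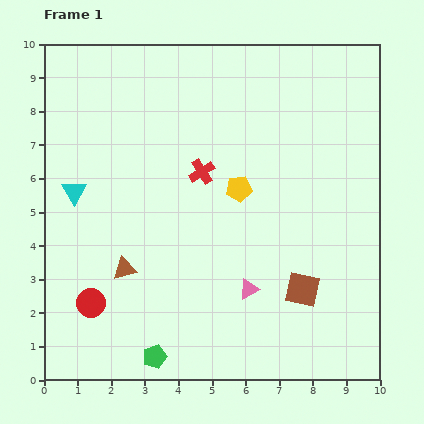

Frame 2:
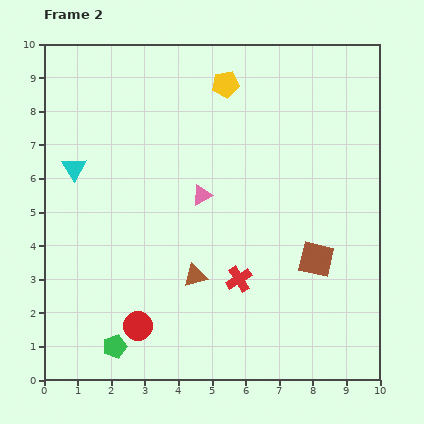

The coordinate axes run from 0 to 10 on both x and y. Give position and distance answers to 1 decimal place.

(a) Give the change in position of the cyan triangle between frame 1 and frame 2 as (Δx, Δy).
(0.0, 0.7)

The cyan triangle was at (0.9, 5.6) in frame 1 and (0.9, 6.3) in frame 2.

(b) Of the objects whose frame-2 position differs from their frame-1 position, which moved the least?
the cyan triangle

(moved 0.7)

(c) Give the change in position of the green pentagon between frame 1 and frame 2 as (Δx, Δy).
(-1.2, 0.3)

The green pentagon was at (3.3, 0.7) in frame 1 and (2.1, 1.0) in frame 2.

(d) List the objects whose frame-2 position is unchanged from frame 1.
none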